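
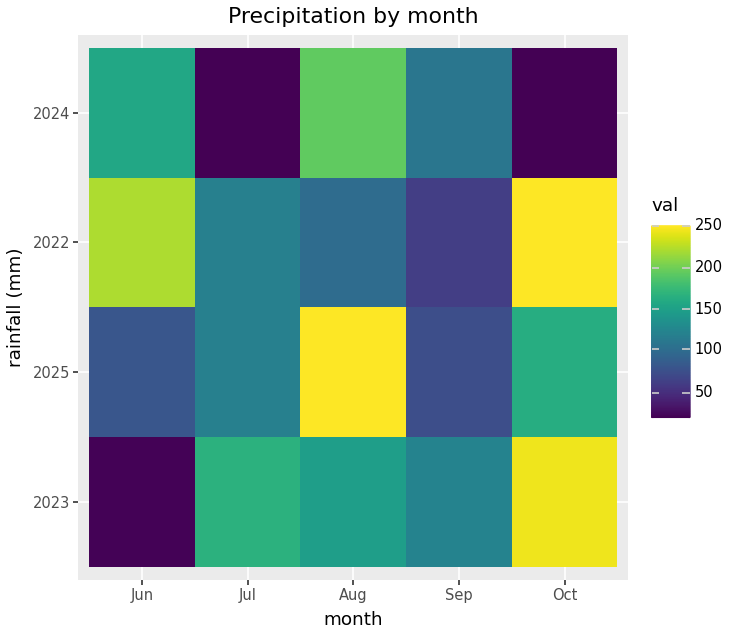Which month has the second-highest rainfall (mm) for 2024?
Jun

Top 3 for 2024: Aug ≈ 200, Jun ≈ 160, Sep ≈ 100.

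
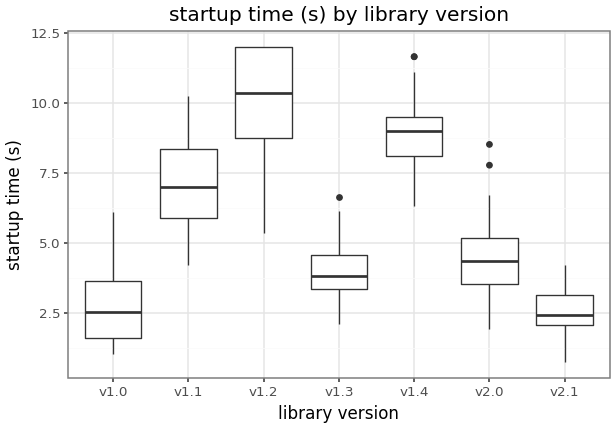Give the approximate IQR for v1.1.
Q3 ≈ 8, Q1 ≈ 6; IQR ≈ 2.

≈ 2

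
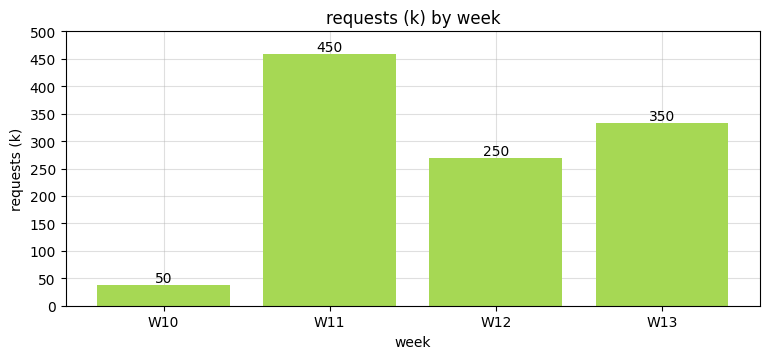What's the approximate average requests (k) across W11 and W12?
≈ 350

(450 + 250) / 2 ≈ 350.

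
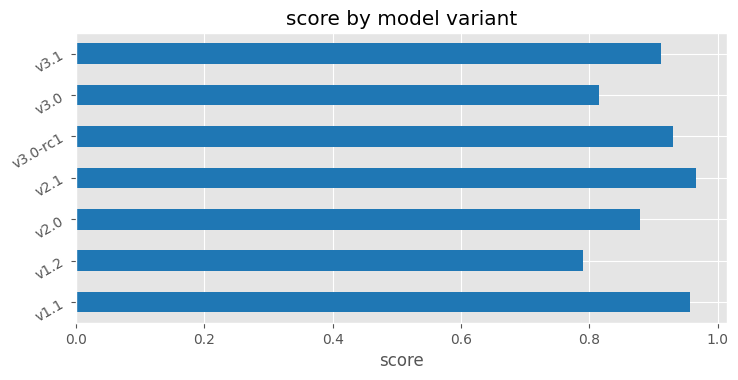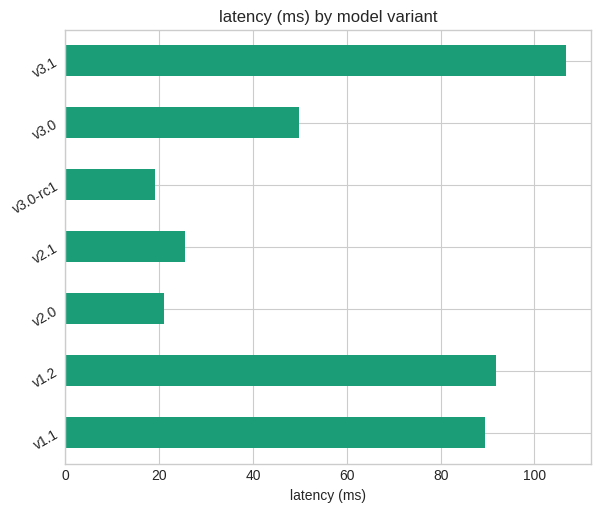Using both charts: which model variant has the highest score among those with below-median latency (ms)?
Chart 2 median latency (ms) ≈ 50; below-median model variants: v2.0, v2.1, v3.0-rc1. Among those, v2.1 has the highest score (≈ 1).

v2.1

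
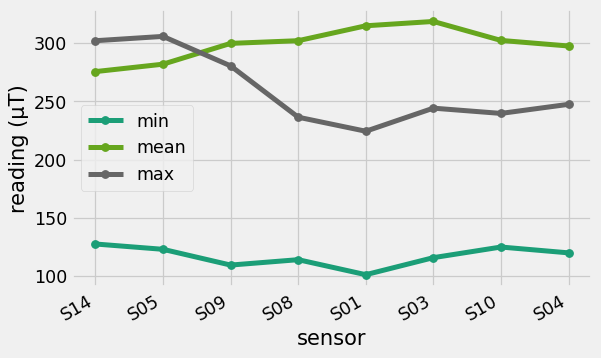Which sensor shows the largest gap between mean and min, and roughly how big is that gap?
S01, ≈ 220 µT

S01: mean ≈ 320, min ≈ 100 → gap ≈ 220. Next-largest (S03) is only ≈ 200.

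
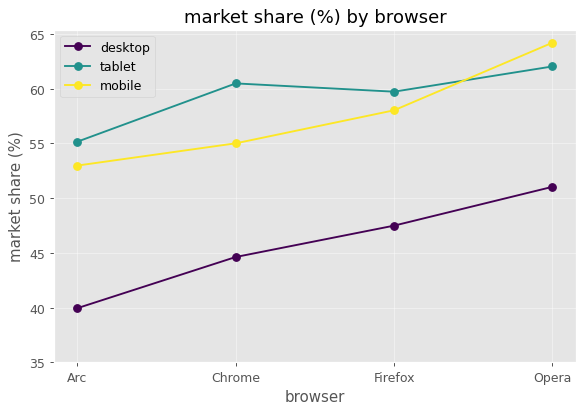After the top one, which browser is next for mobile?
Firefox

Top 3 for mobile: Opera ≈ 65, Firefox ≈ 60, Chrome ≈ 55.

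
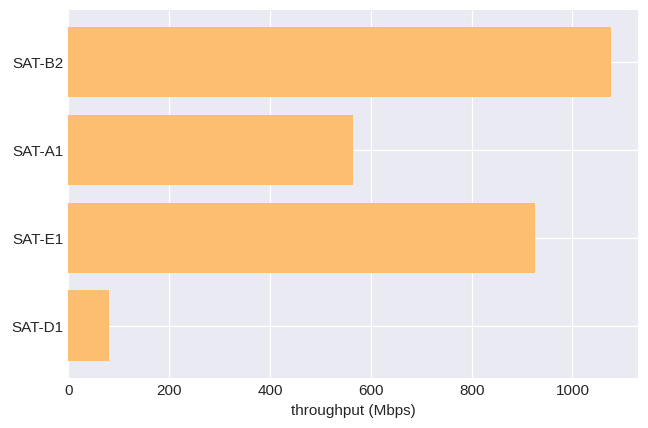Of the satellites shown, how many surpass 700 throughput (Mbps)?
Above 700: SAT-B2, SAT-E1.

2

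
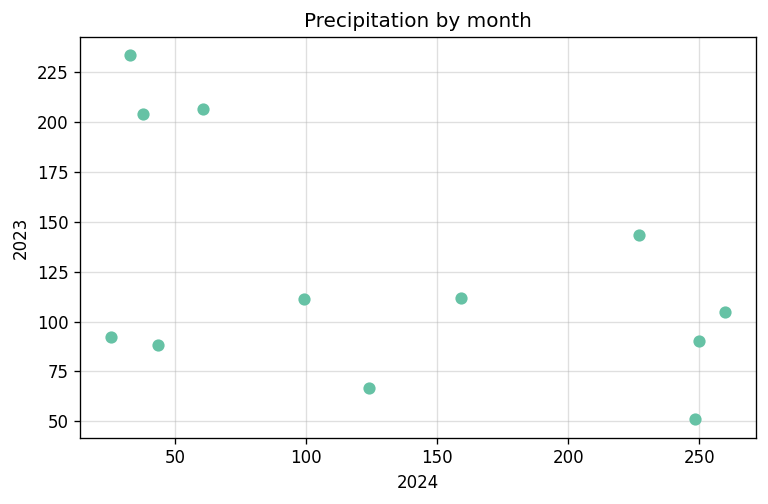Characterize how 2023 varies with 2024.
negative, moderate

Points are negatively correlated; moderate (|r| ≈ 0.5).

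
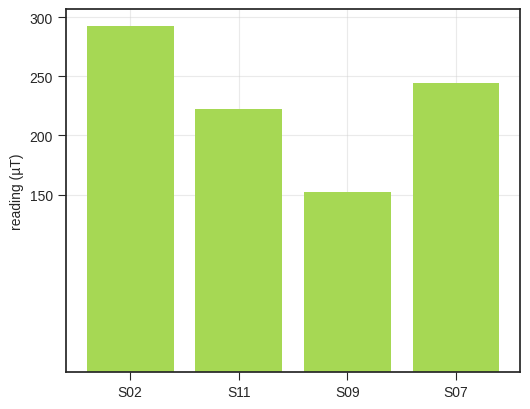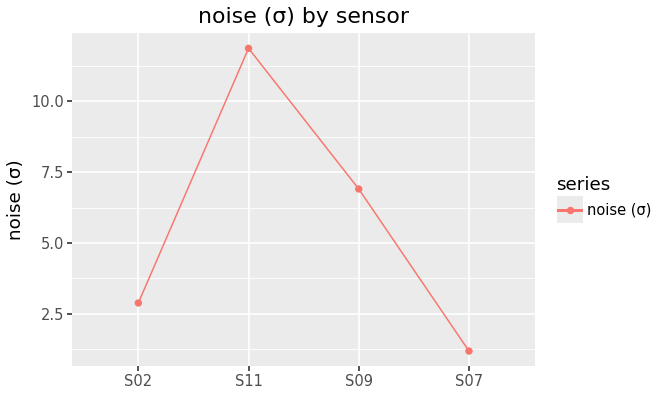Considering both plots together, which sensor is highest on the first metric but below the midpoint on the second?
Chart 2 median noise (σ) ≈ 4; below-median sensors: S02, S07. Among those, S02 has the highest reading (µT) (≈ 300).

S02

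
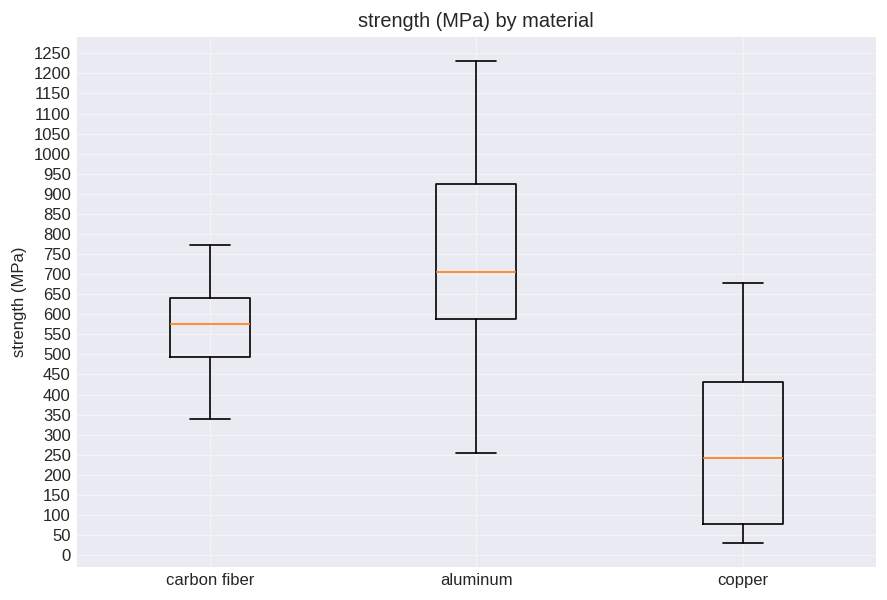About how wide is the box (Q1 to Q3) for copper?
Q3 ≈ 450, Q1 ≈ 100; IQR ≈ 350.

≈ 350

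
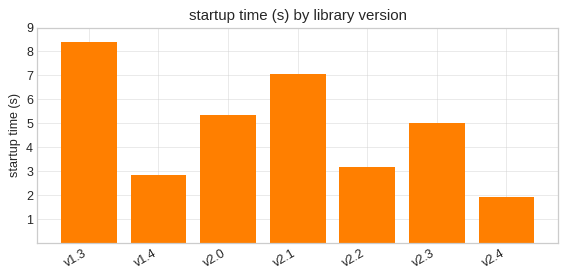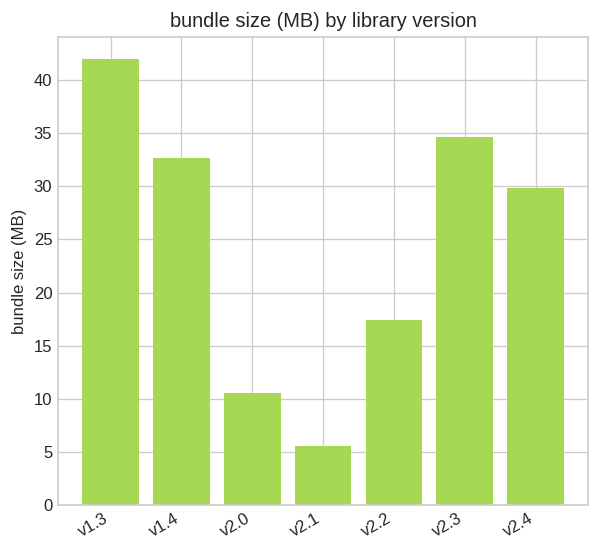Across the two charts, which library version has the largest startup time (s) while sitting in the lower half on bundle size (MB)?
v2.1

Chart 2 median bundle size (MB) ≈ 30; below-median library versions: v2.0, v2.1, v2.2. Among those, v2.1 has the highest startup time (s) (≈ 7).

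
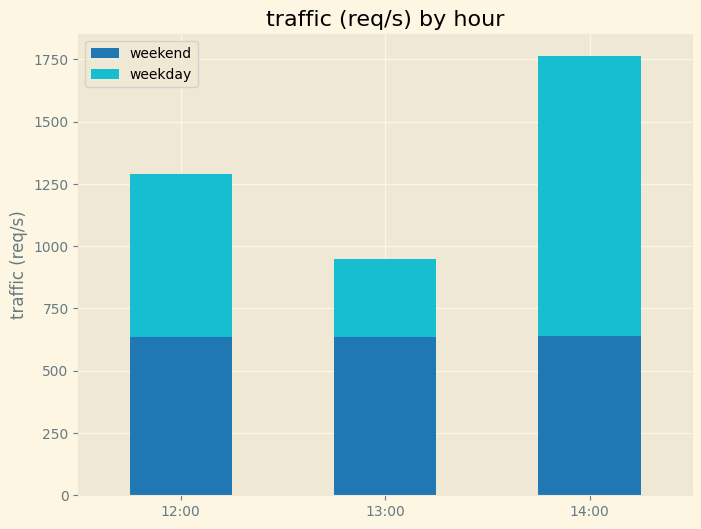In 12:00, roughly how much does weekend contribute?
≈ 600

weekend top ≈ 600, bottom ≈ 0; segment ≈ 600.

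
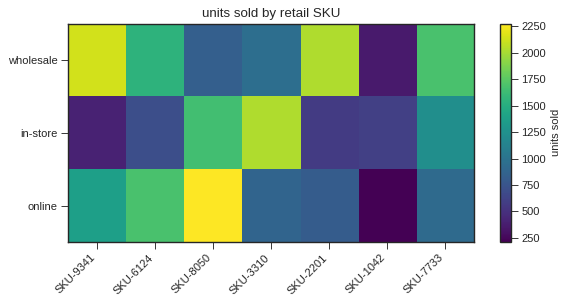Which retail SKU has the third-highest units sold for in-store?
SKU-7733

Top 4 for in-store: SKU-3310 ≈ 2000, SKU-8050 ≈ 1600, SKU-7733 ≈ 1200, SKU-6124 ≈ 800.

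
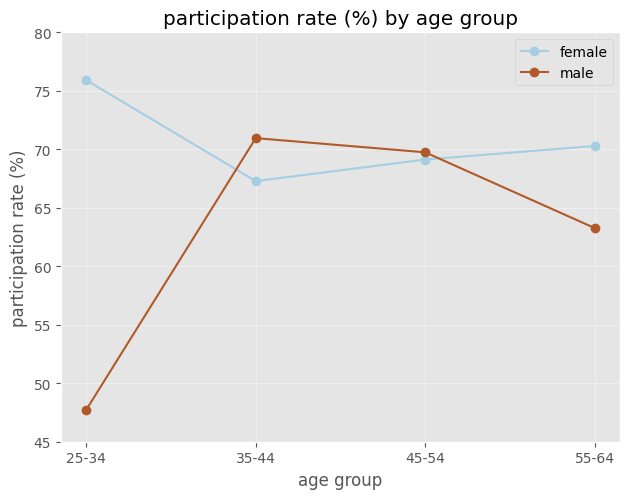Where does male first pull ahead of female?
35-44

25-34: male ≈ 50 vs female ≈ 75 (not yet); 35-44: male ≈ 70 vs female ≈ 65 (first crossover).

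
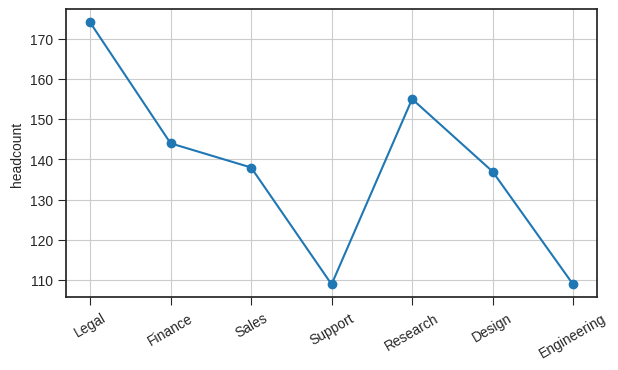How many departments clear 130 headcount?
Above 130: Legal, Finance, Sales, Research, Design.

5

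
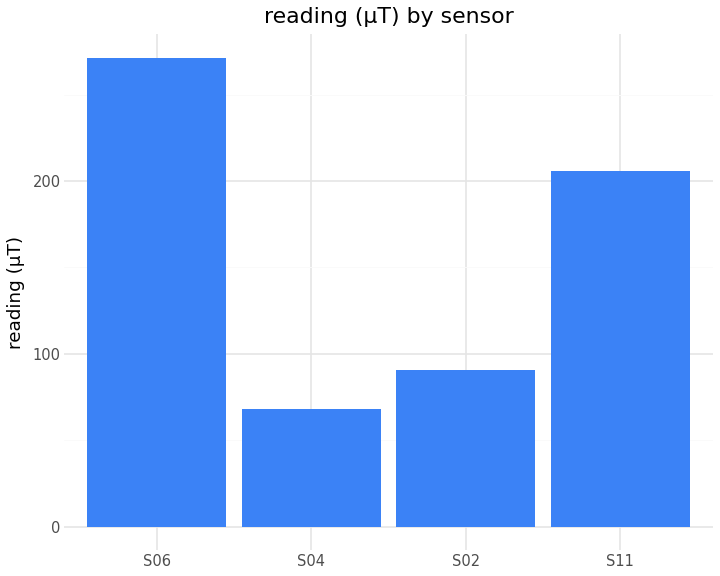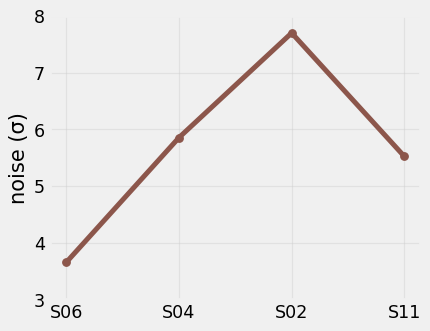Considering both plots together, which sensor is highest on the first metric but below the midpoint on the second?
S06

Chart 2 median noise (σ) ≈ 6; below-median sensors: S06, S11. Among those, S06 has the highest reading (µT) (≈ 275).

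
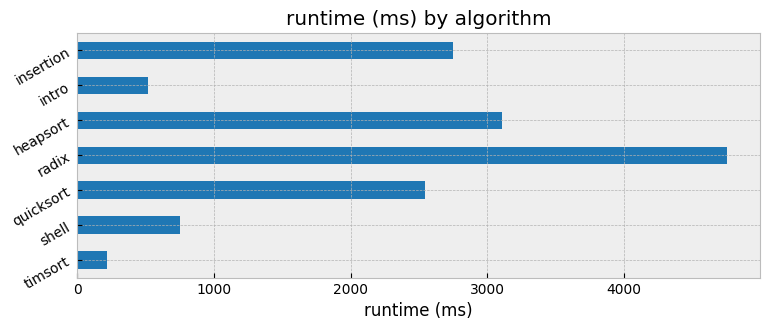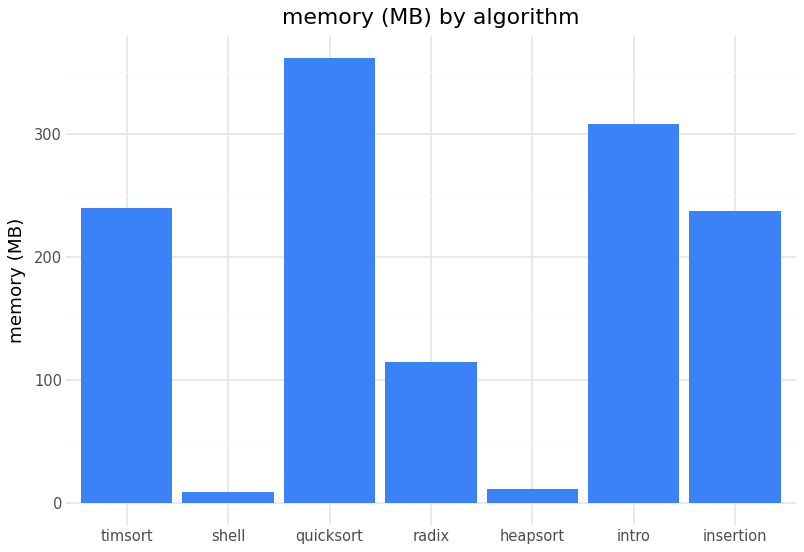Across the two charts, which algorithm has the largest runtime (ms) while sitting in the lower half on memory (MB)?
Chart 2 median memory (MB) ≈ 250; below-median algorithms: shell, radix, heapsort. Among those, radix has the highest runtime (ms) (≈ 5000).

radix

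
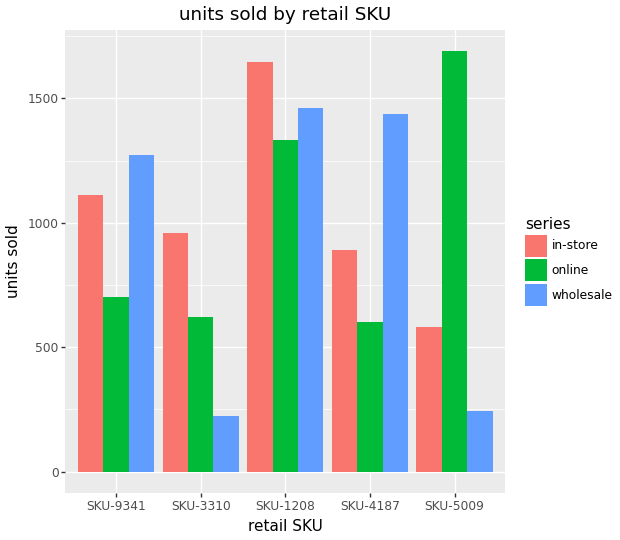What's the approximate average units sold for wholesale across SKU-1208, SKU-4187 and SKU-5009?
≈ 1000

(1400 + 1400 + 200) / 3 ≈ 1000.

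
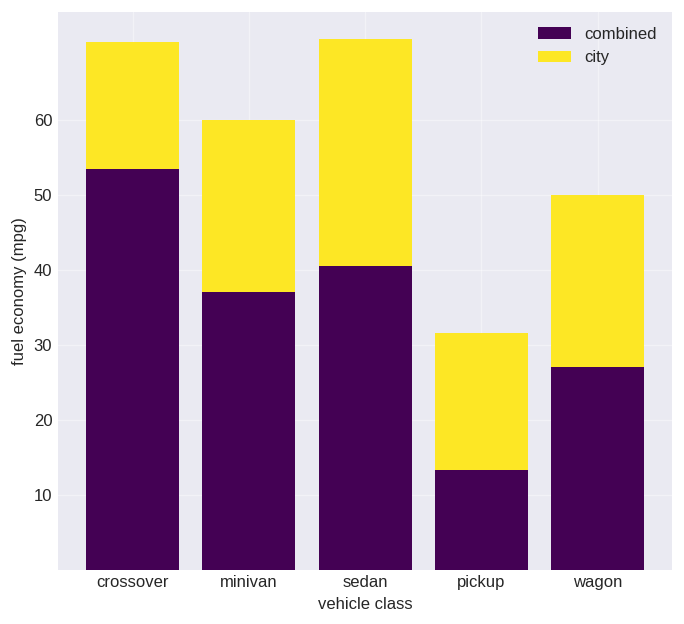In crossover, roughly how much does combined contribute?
≈ 50

combined top ≈ 50, bottom ≈ 0; segment ≈ 50.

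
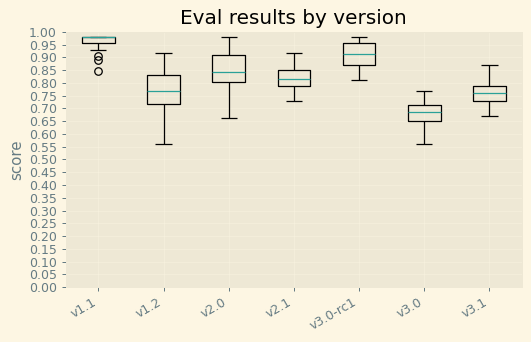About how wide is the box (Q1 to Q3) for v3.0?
≈ 0.05

Q3 ≈ 0.70, Q1 ≈ 0.65; IQR ≈ 0.05.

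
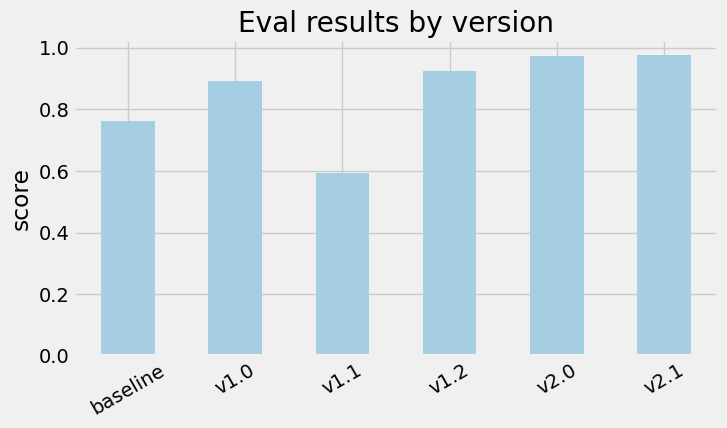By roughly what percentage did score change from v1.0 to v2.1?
≈ +11.1%

v1.0 ≈ 0.9, v2.1 ≈ 1.0; (1.0 − 0.9) / 0.9 ≈ +11.1%.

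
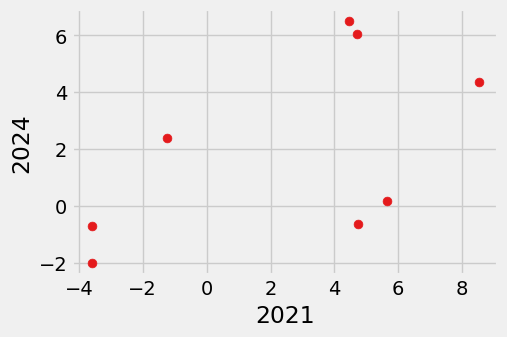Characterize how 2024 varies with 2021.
Points are positively correlated; moderate (|r| ≈ 0.6).

positive, moderate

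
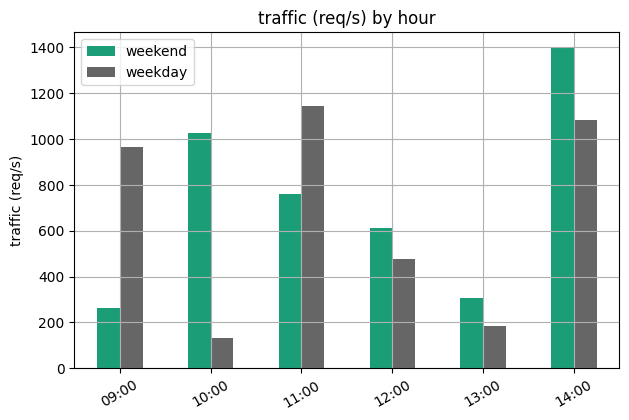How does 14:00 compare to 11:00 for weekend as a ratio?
14:00 ≈ 1400, 11:00 ≈ 800; 1400/800 ≈ 1.75.

≈ 1.75×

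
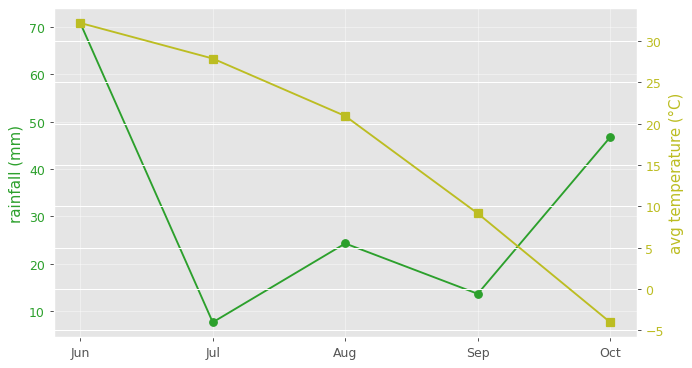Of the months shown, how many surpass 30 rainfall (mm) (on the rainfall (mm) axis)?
2

Above 30: Jun, Oct.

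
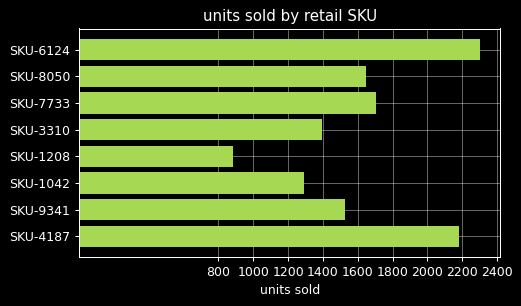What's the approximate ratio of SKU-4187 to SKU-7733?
≈ 1.22×

SKU-4187 ≈ 2200, SKU-7733 ≈ 1800; 2200/1800 ≈ 1.22.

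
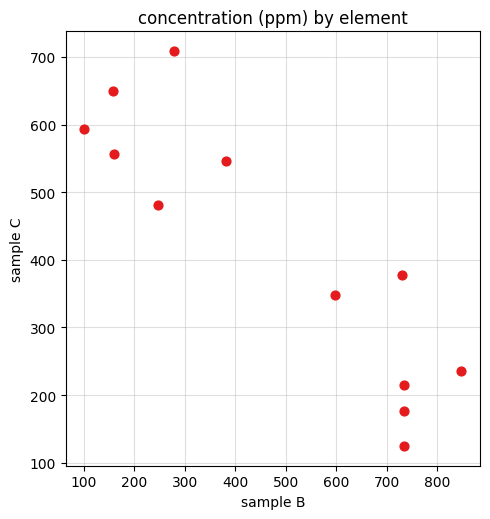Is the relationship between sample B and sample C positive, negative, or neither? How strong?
negative, strong

Points are negatively correlated; strong (|r| ≈ 0.9).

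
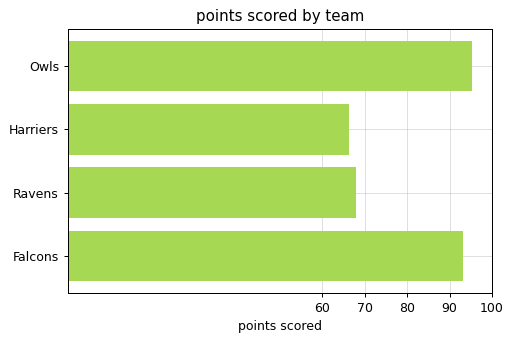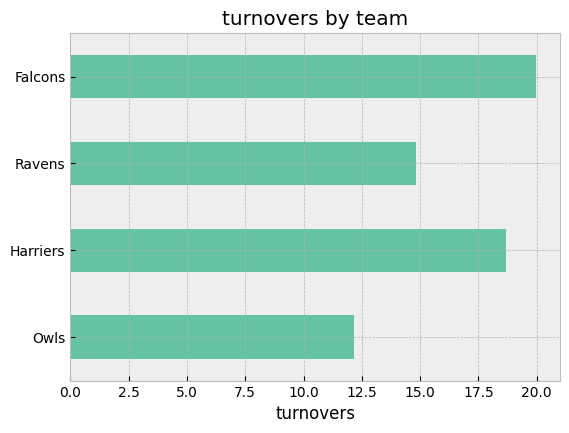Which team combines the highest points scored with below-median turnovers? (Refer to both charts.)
Owls

Chart 2 median turnovers ≈ 16; below-median teams: Owls, Ravens. Among those, Owls has the highest points scored (≈ 100).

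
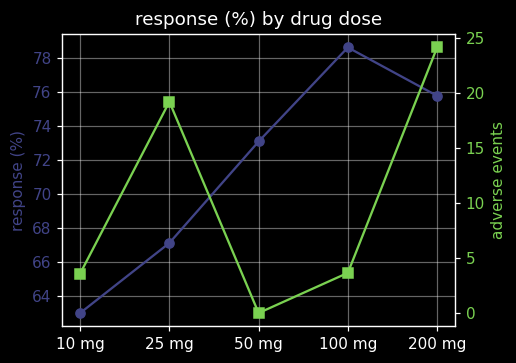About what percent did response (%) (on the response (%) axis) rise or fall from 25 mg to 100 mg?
≈ +14.7%

25 mg ≈ 68, 100 mg ≈ 78; (78 − 68) / 68 ≈ +14.7%.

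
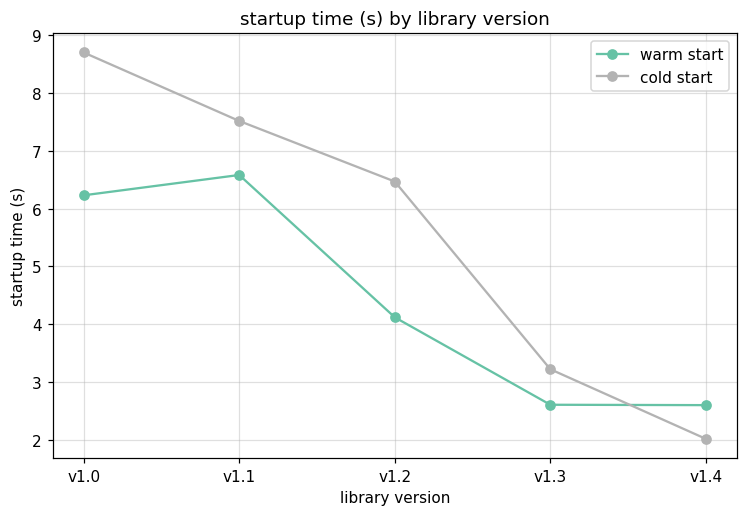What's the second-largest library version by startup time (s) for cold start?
Top 3 for cold start: v1.0 ≈ 9, v1.1 ≈ 8, v1.2 ≈ 6.

v1.1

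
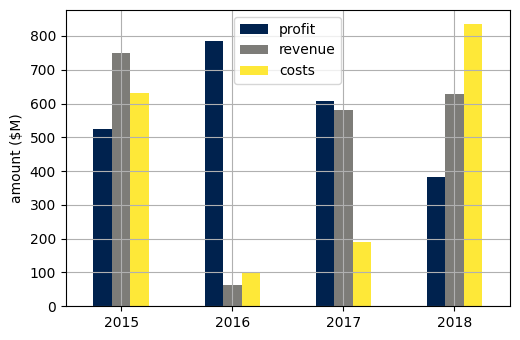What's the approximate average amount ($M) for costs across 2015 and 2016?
(600 + 100) / 2 ≈ 350.

≈ 350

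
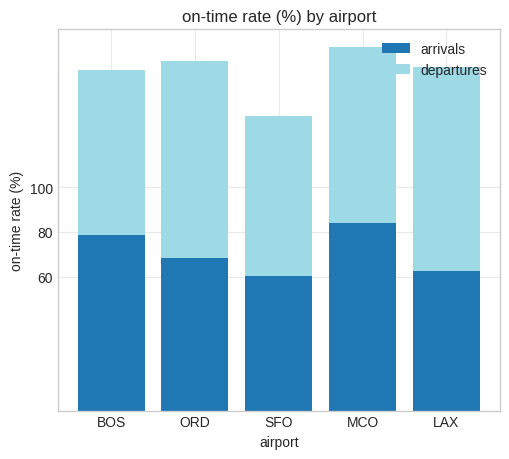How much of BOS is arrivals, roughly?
≈ 80

arrivals top ≈ 80, bottom ≈ 0; segment ≈ 80.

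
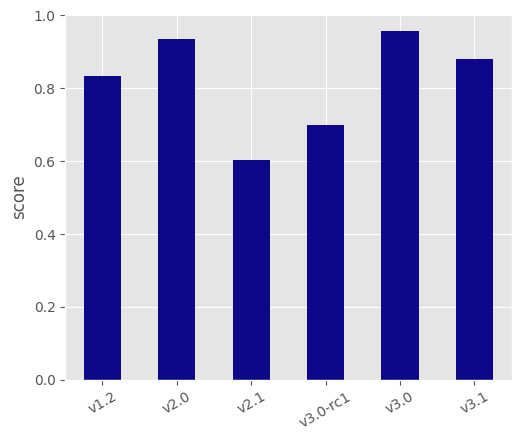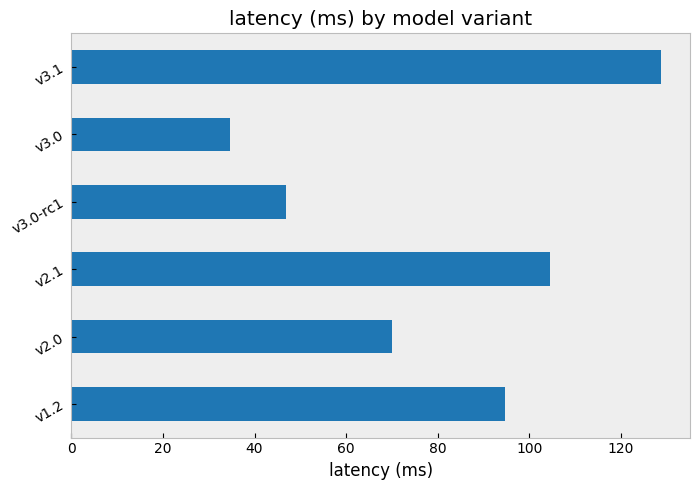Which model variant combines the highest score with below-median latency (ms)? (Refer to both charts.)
Chart 2 median latency (ms) ≈ 80; below-median model variants: v2.0, v3.0-rc1, v3.0. Among those, v3.0 has the highest score (≈ 1).

v3.0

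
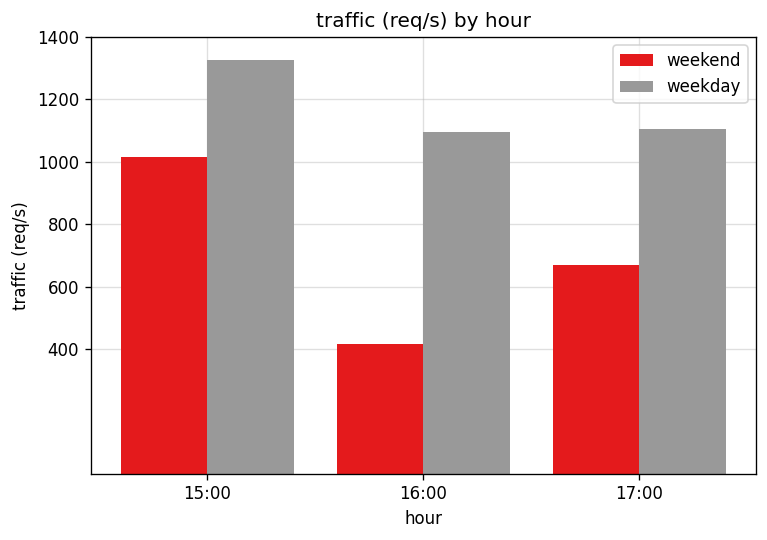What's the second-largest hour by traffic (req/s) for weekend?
Top 3 for weekend: 15:00 ≈ 1000, 17:00 ≈ 600, 16:00 ≈ 400.

17:00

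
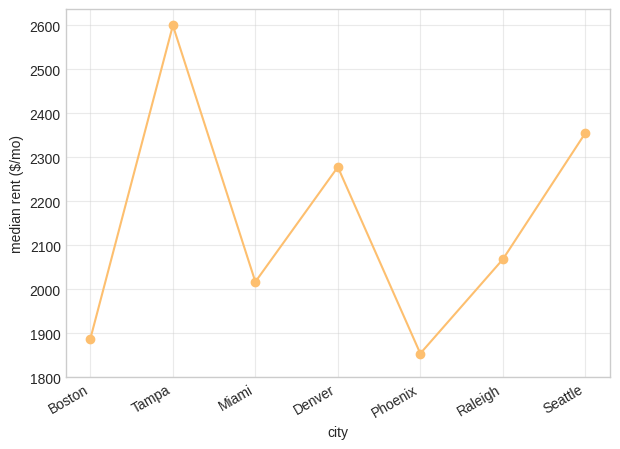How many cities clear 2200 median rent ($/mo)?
3

Above 2200: Tampa, Denver, Seattle.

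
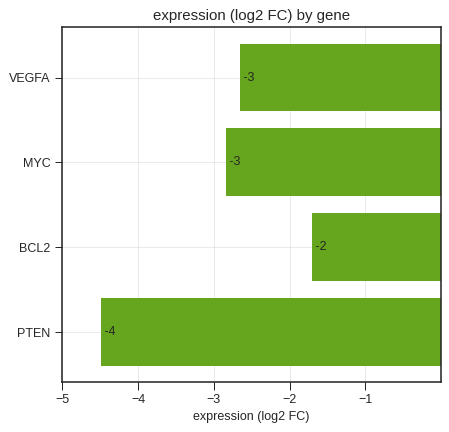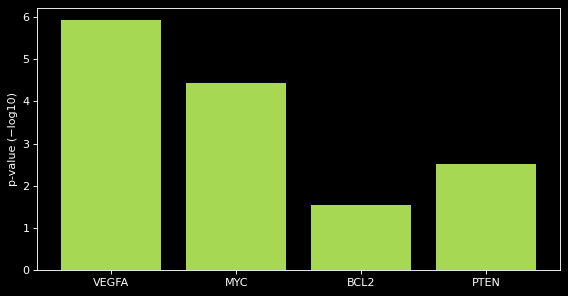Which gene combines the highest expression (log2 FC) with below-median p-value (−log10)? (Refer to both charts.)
Chart 2 median p-value (−log10) ≈ 3; below-median genes: BCL2, PTEN. Among those, BCL2 has the highest expression (log2 FC) (≈ -2).

BCL2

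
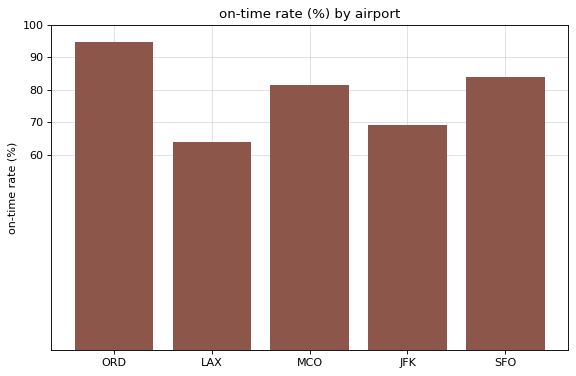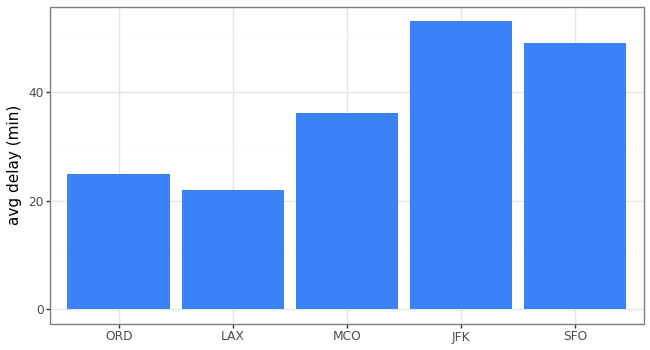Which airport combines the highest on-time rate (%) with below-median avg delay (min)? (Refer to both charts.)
Chart 2 median avg delay (min) ≈ 35; below-median airports: ORD, LAX. Among those, ORD has the highest on-time rate (%) (≈ 90).

ORD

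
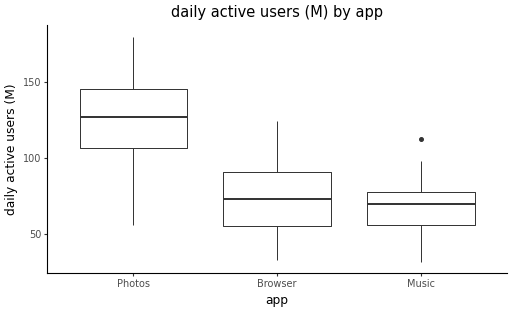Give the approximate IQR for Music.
≈ 20

Q3 ≈ 80, Q1 ≈ 60; IQR ≈ 20.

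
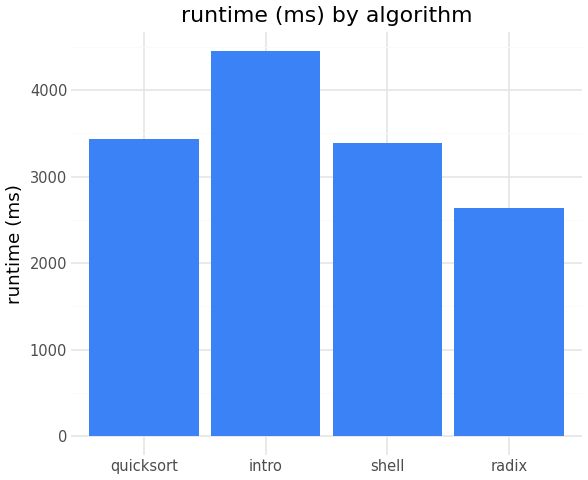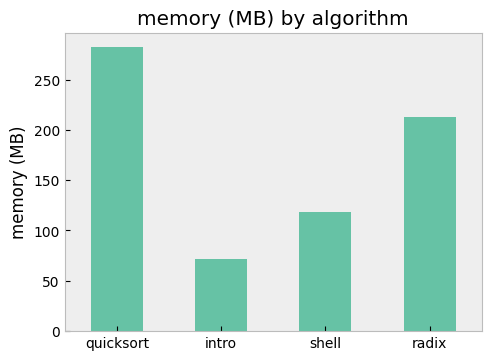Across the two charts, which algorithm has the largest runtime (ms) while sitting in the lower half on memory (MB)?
intro

Chart 2 median memory (MB) ≈ 150; below-median algorithms: intro, shell. Among those, intro has the highest runtime (ms) (≈ 4500).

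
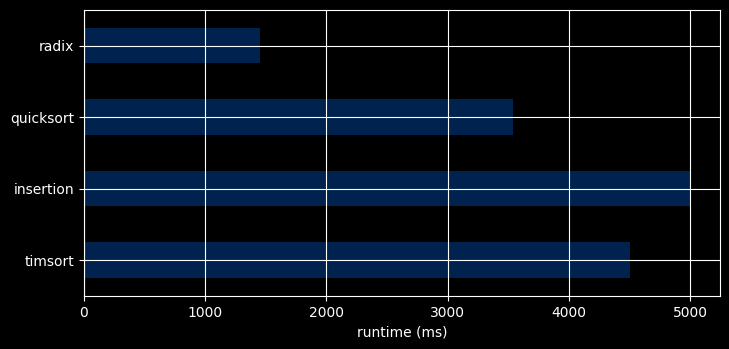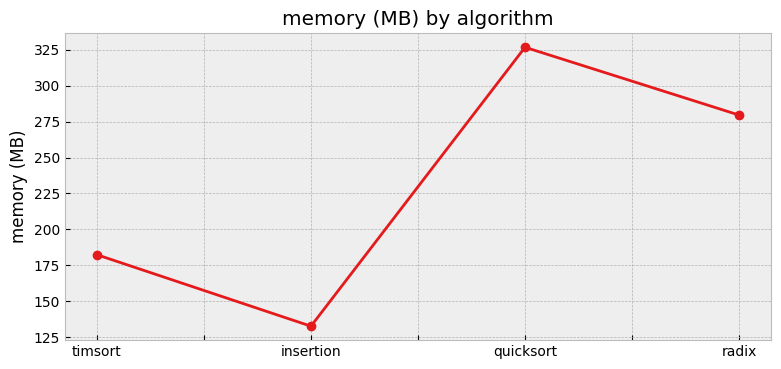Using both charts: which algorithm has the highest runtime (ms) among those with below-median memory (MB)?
insertion

Chart 2 median memory (MB) ≈ 250; below-median algorithms: timsort, insertion. Among those, insertion has the highest runtime (ms) (≈ 5000).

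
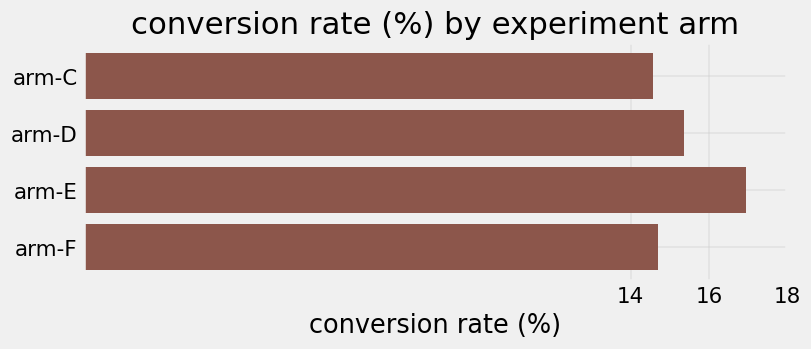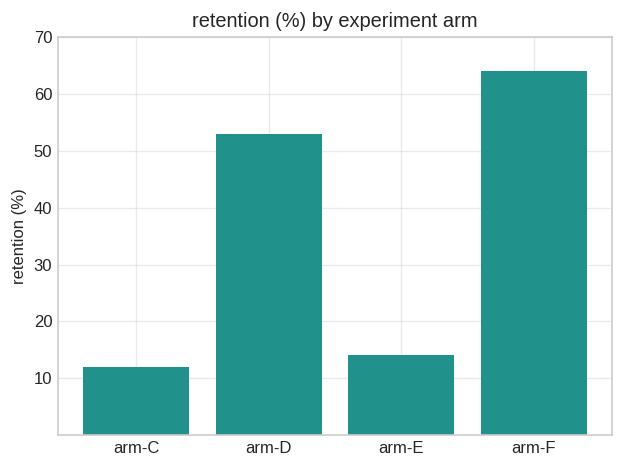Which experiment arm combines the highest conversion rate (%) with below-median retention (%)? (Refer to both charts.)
arm-E

Chart 2 median retention (%) ≈ 30; below-median experiment arms: arm-C, arm-E. Among those, arm-E has the highest conversion rate (%) (≈ 16).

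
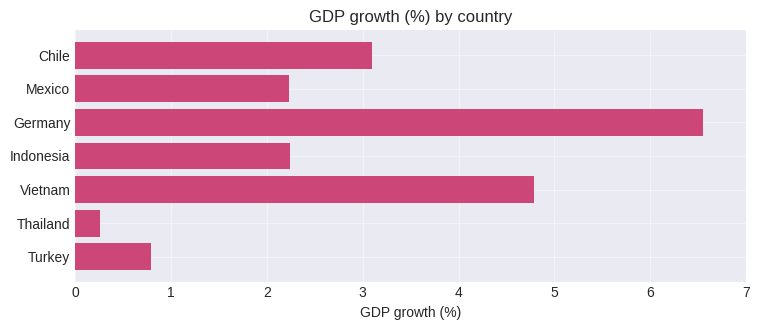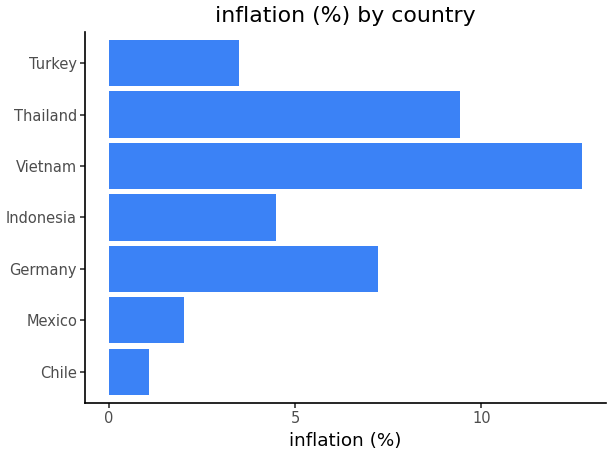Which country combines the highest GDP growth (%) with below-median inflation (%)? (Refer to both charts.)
Chart 2 median inflation (%) ≈ 4; below-median countries: Chile, Mexico, Turkey. Among those, Chile has the highest GDP growth (%) (≈ 3).

Chile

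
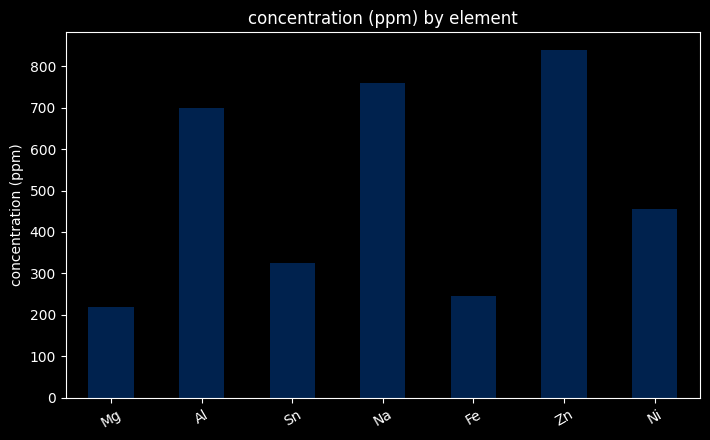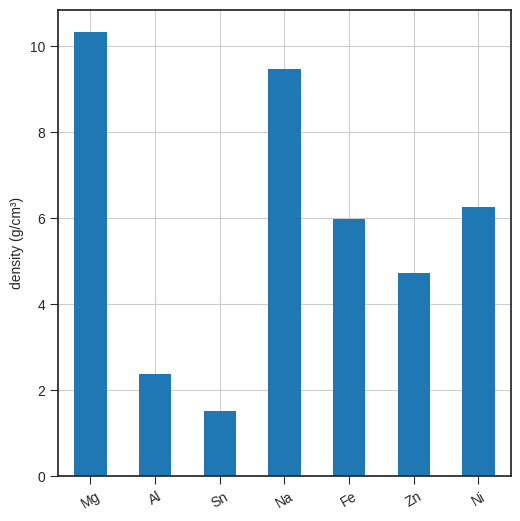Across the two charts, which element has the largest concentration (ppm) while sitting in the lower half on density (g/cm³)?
Chart 2 median density (g/cm³) ≈ 6; below-median elements: Al, Sn, Zn. Among those, Zn has the highest concentration (ppm) (≈ 800).

Zn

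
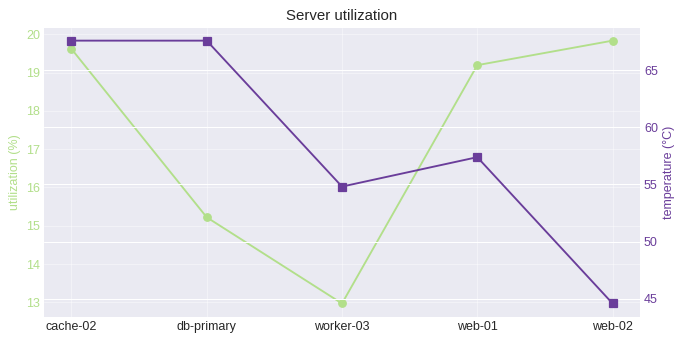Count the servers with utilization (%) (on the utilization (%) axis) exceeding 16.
3

Above 16: cache-02, web-01, web-02.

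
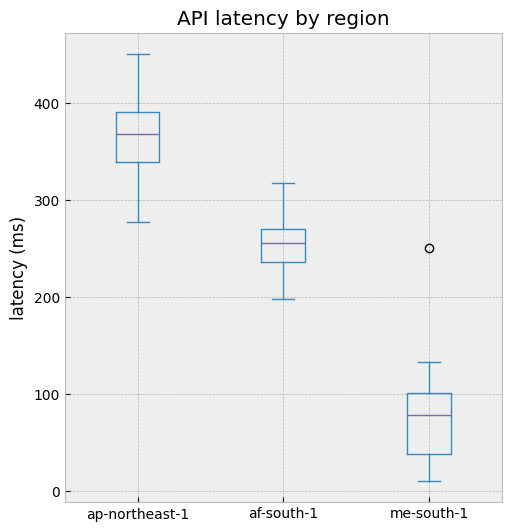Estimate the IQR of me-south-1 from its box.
Q3 ≈ 100, Q1 ≈ 25; IQR ≈ 75.

≈ 75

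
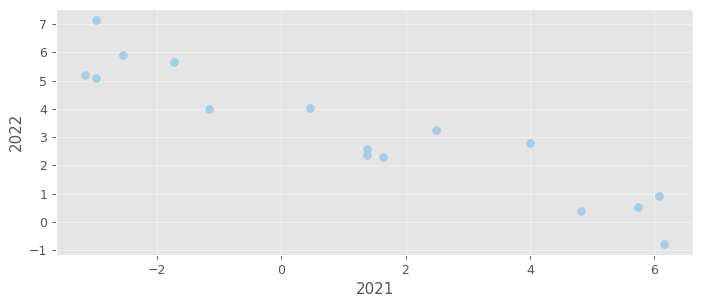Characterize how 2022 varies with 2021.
negative, strong

Points are negatively correlated; strong (|r| ≈ 0.9).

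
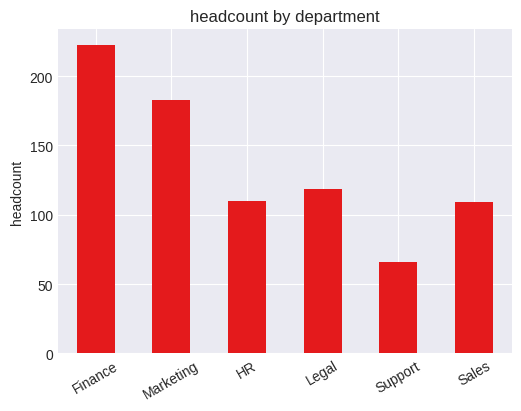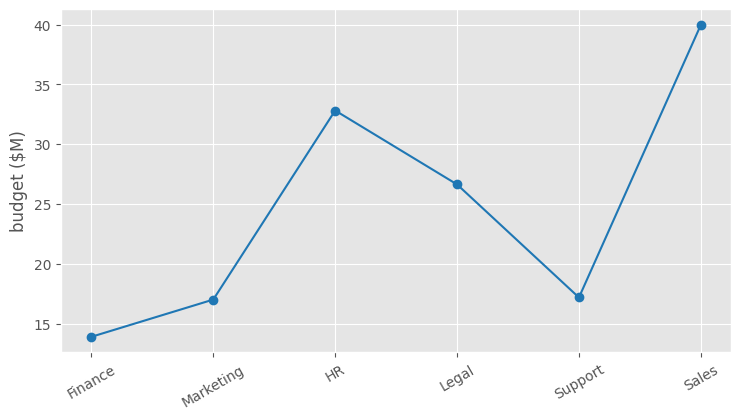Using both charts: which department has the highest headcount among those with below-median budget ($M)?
Chart 2 median budget ($M) ≈ 20; below-median departments: Finance, Marketing, Support. Among those, Finance has the highest headcount (≈ 225).

Finance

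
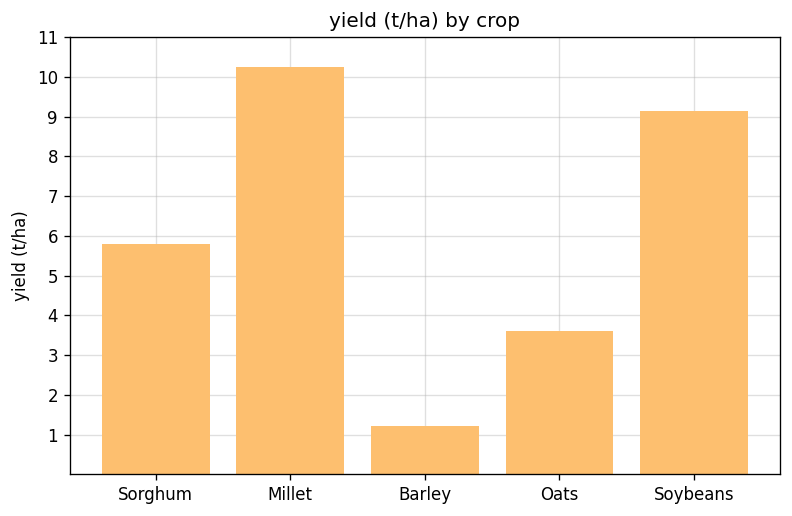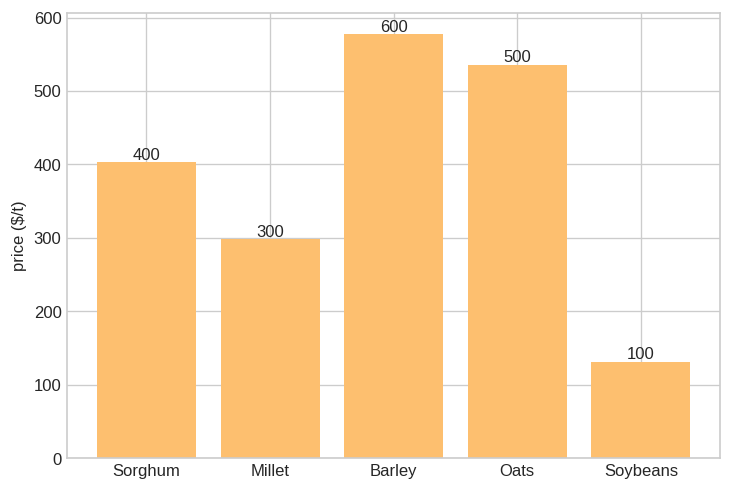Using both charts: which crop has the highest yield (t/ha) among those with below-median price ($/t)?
Millet

Chart 2 median price ($/t) ≈ 400; below-median crops: Millet, Soybeans. Among those, Millet has the highest yield (t/ha) (≈ 10).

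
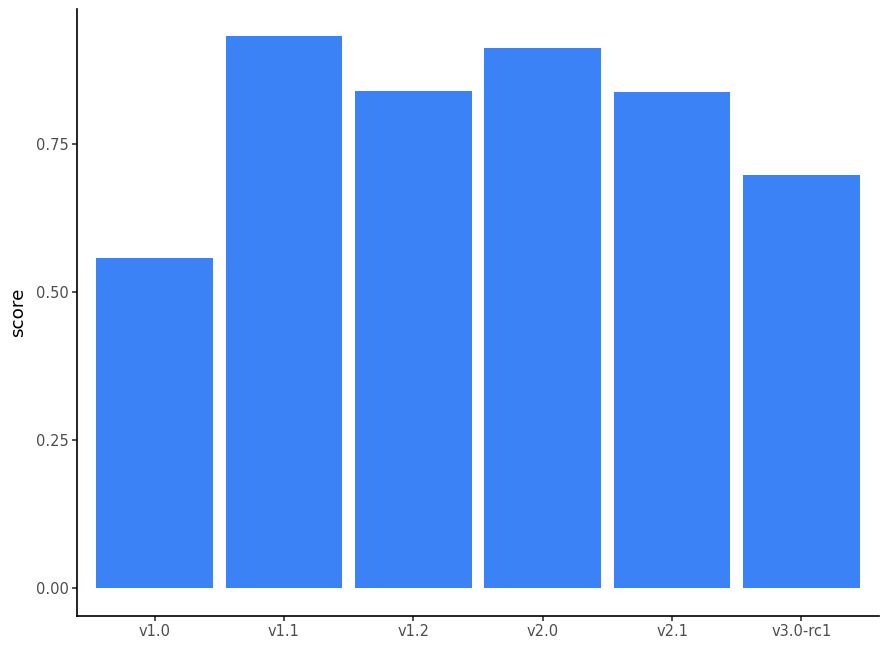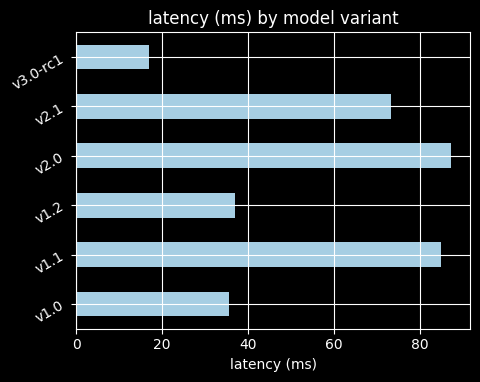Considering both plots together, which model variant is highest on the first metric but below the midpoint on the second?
v1.2

Chart 2 median latency (ms) ≈ 60; below-median model variants: v1.0, v1.2, v3.0-rc1. Among those, v1.2 has the highest score (≈ 0.8).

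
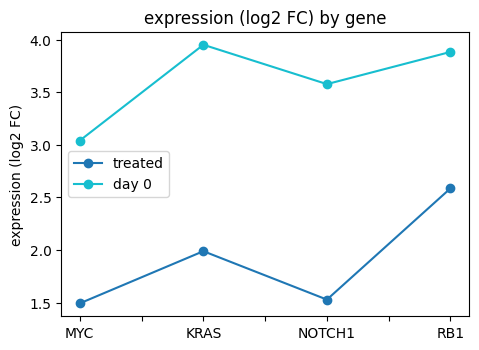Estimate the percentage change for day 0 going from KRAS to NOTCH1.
≈ -12.5%

KRAS ≈ 4.0, NOTCH1 ≈ 3.5; (3.5 − 4.0) / 4.0 ≈ -12.5%.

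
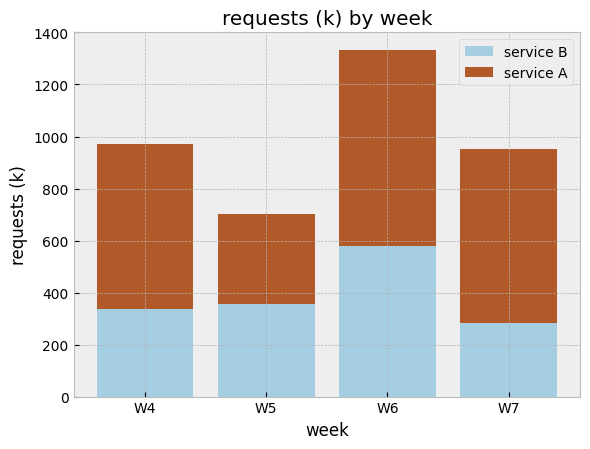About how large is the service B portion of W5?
service B top ≈ 400, bottom ≈ 0; segment ≈ 400.

≈ 400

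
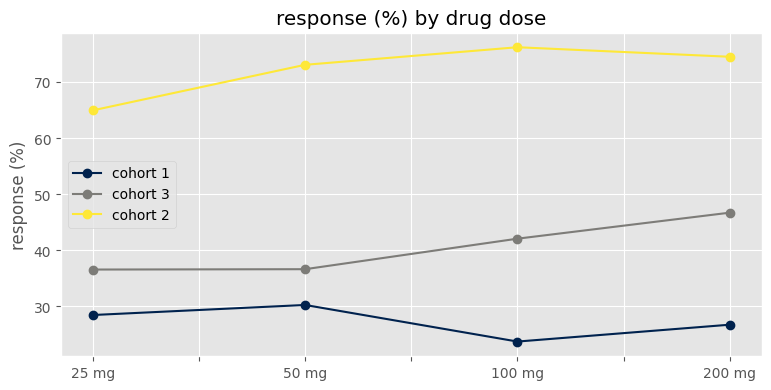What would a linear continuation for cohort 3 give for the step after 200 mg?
Last three: 35, 40, 45 → slope ≈ 5/step → next ≈ 50.

≈ 50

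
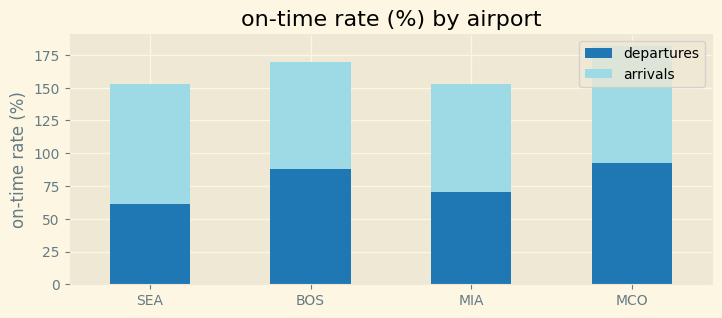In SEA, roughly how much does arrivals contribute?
arrivals top ≈ 160, bottom ≈ 60; segment ≈ 100.

≈ 100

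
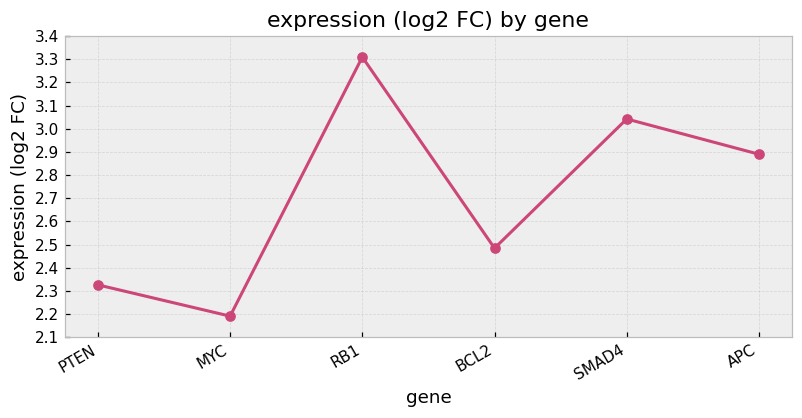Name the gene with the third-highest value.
APC

Top 4: RB1 ≈ 3.3, SMAD4 ≈ 3.0, APC ≈ 2.9, BCL2 ≈ 2.5.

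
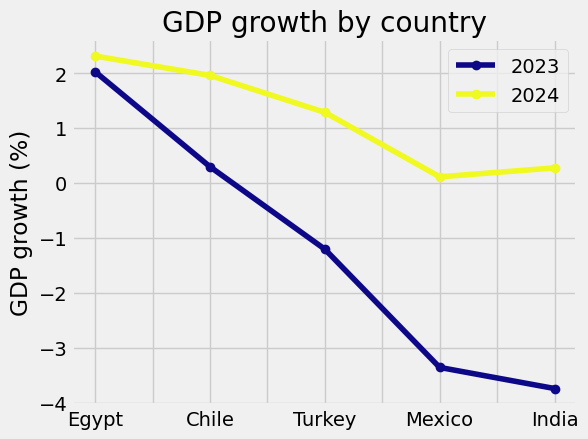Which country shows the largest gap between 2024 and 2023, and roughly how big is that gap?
India: 2024 ≈ 0, 2023 ≈ -4 → gap ≈ 4. Next-largest (Mexico) is only ≈ 3.

India, ≈ 4 %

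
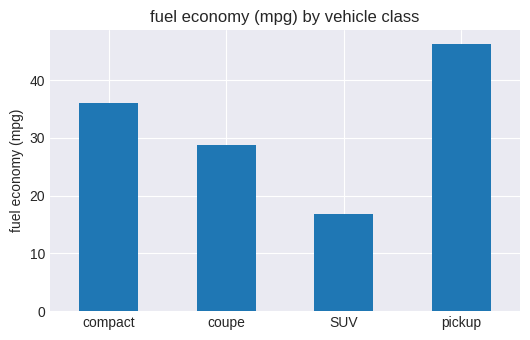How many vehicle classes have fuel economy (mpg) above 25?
Above 25: compact, coupe, pickup.

3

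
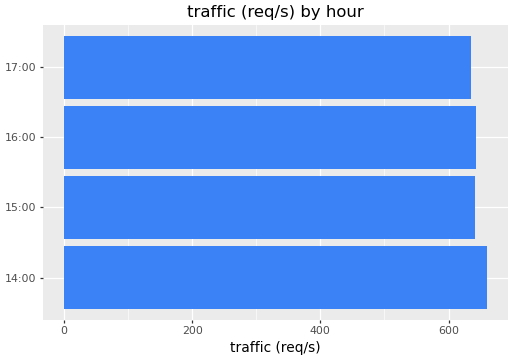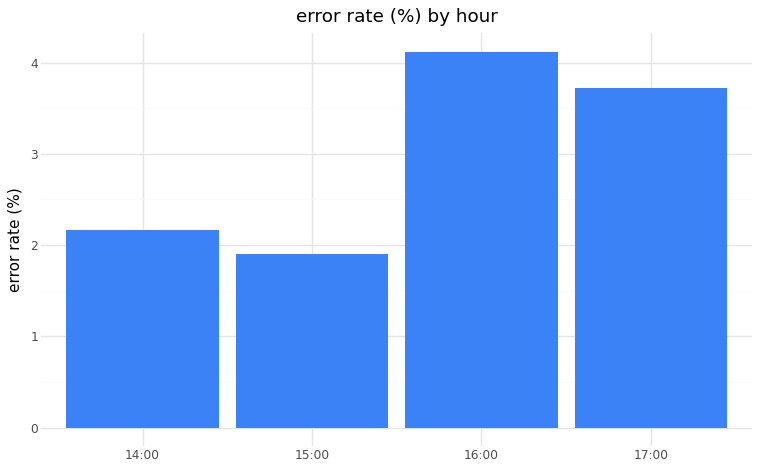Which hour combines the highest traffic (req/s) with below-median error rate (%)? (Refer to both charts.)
14:00

Chart 2 median error rate (%) ≈ 3; below-median hours: 14:00, 15:00. Among those, 14:00 has the highest traffic (req/s) (≈ 700).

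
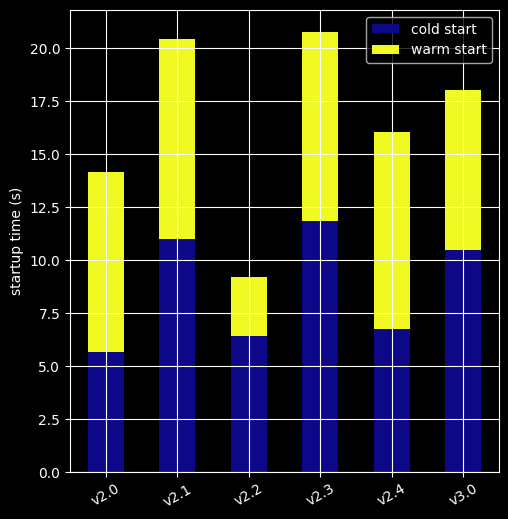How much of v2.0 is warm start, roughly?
≈ 8

warm start top ≈ 14, bottom ≈ 6; segment ≈ 8.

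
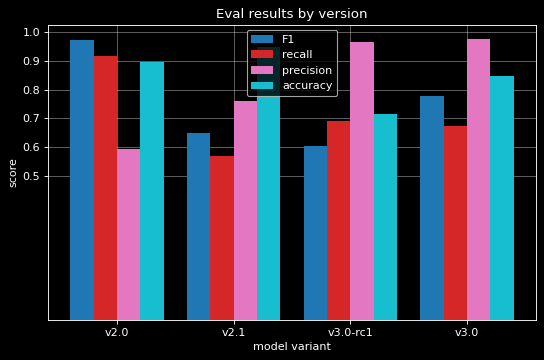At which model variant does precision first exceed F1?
v2.1

v2.0: precision ≈ 0.6 vs F1 ≈ 1.0 (not yet); v2.1: precision ≈ 0.8 vs F1 ≈ 0.6 (first crossover).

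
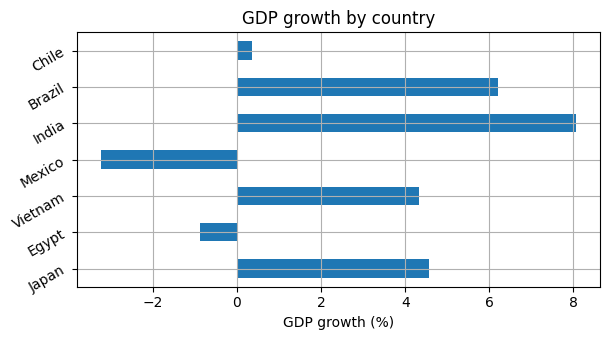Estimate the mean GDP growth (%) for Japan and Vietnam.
(5 + 4) / 2 ≈ 4.

≈ 4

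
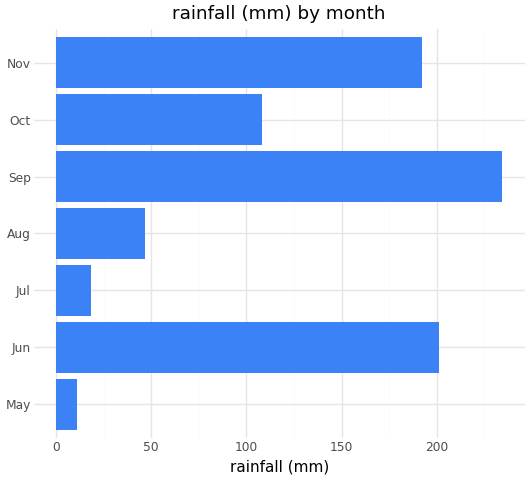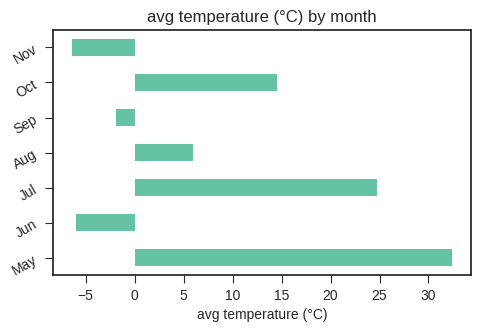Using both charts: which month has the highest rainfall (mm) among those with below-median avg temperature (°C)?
Sep

Chart 2 median avg temperature (°C) ≈ 5; below-median months: Jun, Sep, Nov. Among those, Sep has the highest rainfall (mm) (≈ 225).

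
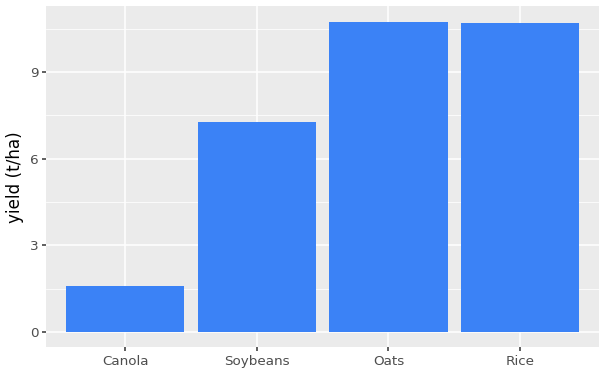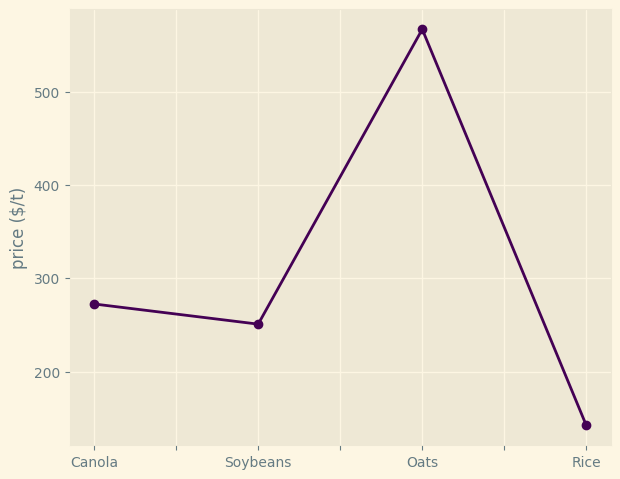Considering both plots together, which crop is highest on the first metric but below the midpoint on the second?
Rice

Chart 2 median price ($/t) ≈ 300; below-median crops: Soybeans, Rice. Among those, Rice has the highest yield (t/ha) (≈ 11).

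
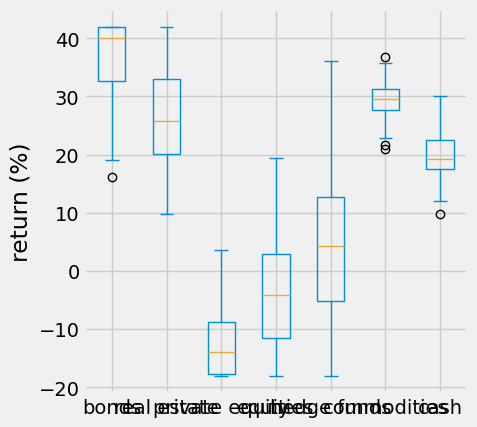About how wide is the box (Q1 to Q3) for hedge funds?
Q3 ≈ 15, Q1 ≈ -5; IQR ≈ 20.

≈ 20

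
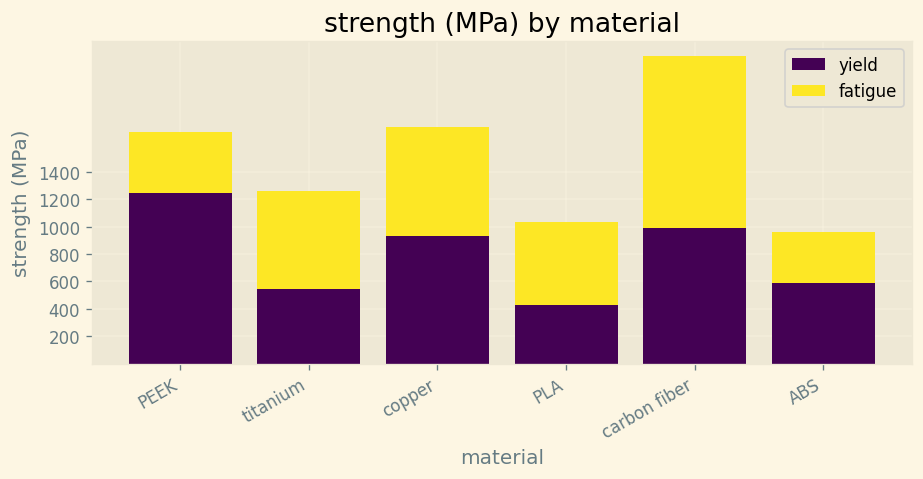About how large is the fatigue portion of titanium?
≈ 600

fatigue top ≈ 1200, bottom ≈ 600; segment ≈ 600.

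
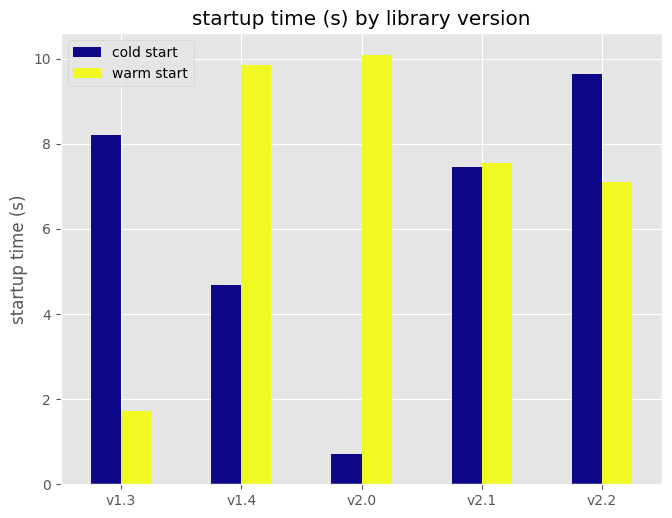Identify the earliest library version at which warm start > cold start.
v1.3: warm start ≈ 2 vs cold start ≈ 8 (not yet); v1.4: warm start ≈ 10 vs cold start ≈ 5 (first crossover).

v1.4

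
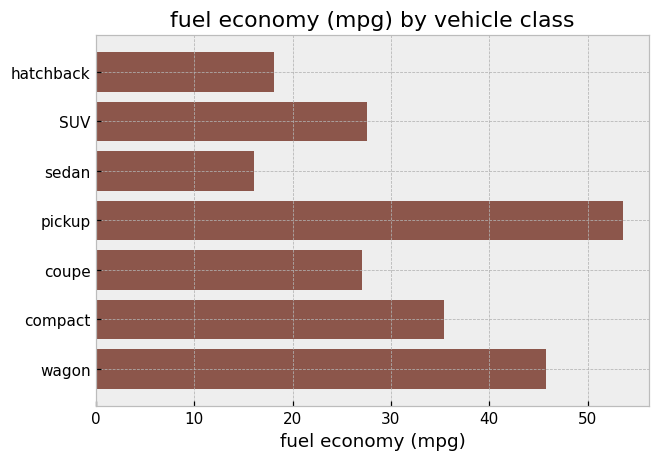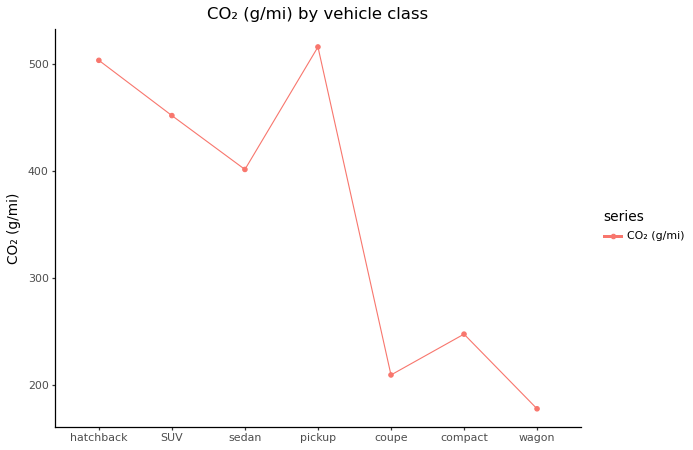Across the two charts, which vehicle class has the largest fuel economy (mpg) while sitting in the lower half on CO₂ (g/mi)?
Chart 2 median CO₂ (g/mi) ≈ 400; below-median vehicle classes: coupe, compact, wagon. Among those, wagon has the highest fuel economy (mpg) (≈ 45).

wagon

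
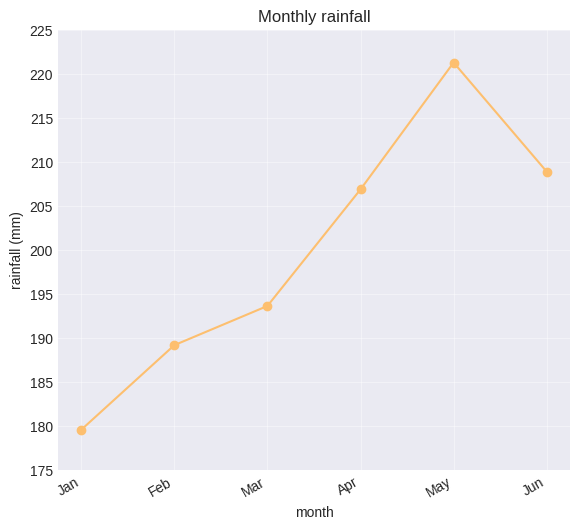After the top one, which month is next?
Jun

Top 3: May ≈ 220, Jun ≈ 210, Apr ≈ 205.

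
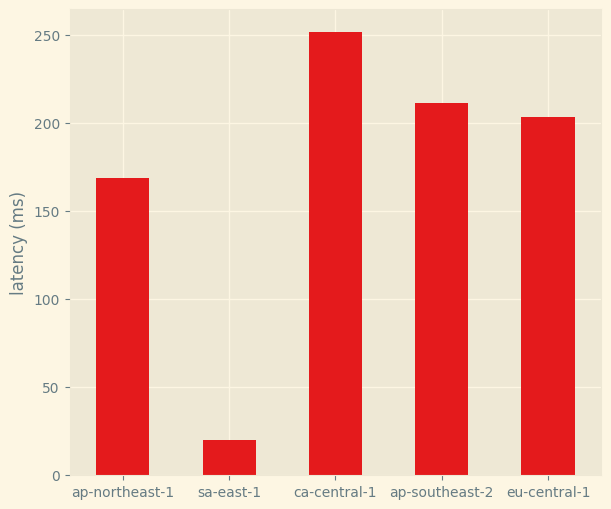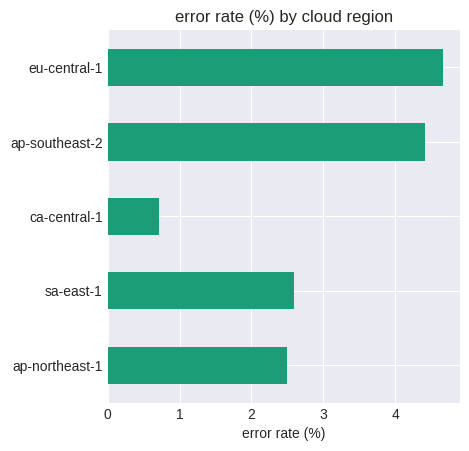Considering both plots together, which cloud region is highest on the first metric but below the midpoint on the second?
Chart 2 median error rate (%) ≈ 2.5; below-median cloud regions: ap-northeast-1, ca-central-1. Among those, ca-central-1 has the highest latency (ms) (≈ 250).

ca-central-1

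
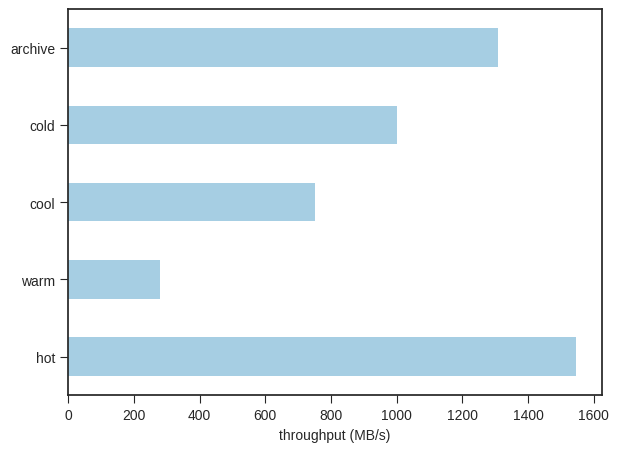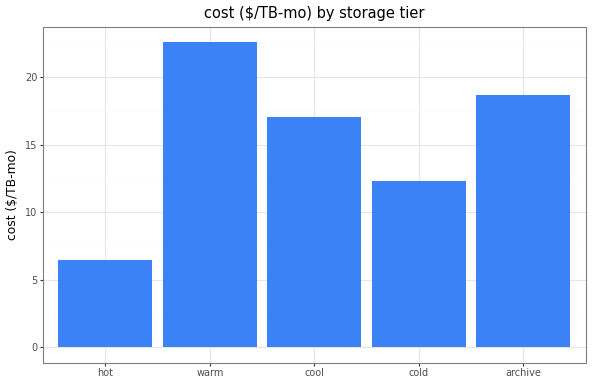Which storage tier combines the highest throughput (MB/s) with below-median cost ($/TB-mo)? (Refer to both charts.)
hot

Chart 2 median cost ($/TB-mo) ≈ 15; below-median storage tiers: hot, cold. Among those, hot has the highest throughput (MB/s) (≈ 1600).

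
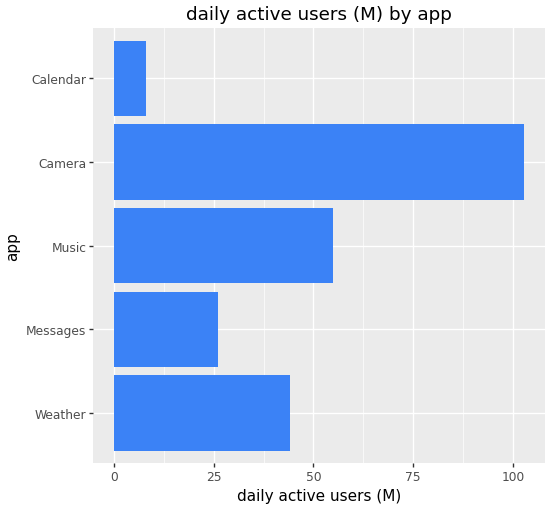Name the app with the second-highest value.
Top 3: Camera ≈ 100, Music ≈ 50, Weather ≈ 40.

Music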